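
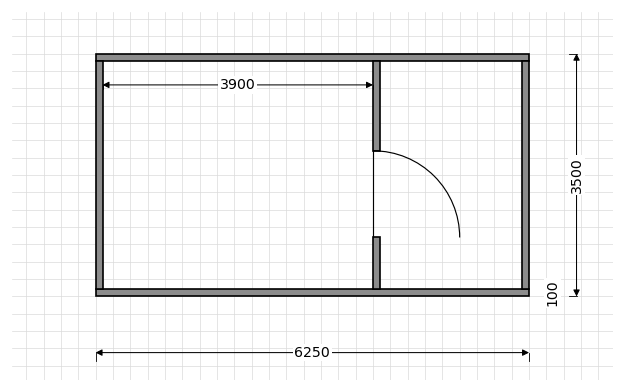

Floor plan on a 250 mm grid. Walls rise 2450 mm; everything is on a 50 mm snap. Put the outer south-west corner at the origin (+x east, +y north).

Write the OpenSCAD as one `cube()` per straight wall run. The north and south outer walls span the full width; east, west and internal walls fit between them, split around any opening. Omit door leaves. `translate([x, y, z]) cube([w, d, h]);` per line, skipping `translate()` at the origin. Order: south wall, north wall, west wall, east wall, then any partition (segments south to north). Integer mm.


cube([6250, 100, 2450]);
translate([0, 3400, 0]) cube([6250, 100, 2450]);
translate([0, 100, 0]) cube([100, 3300, 2450]);
translate([6150, 100, 0]) cube([100, 3300, 2450]);
translate([4000, 100, 0]) cube([100, 750, 2450]);
translate([4000, 2100, 0]) cube([100, 1300, 2450]);


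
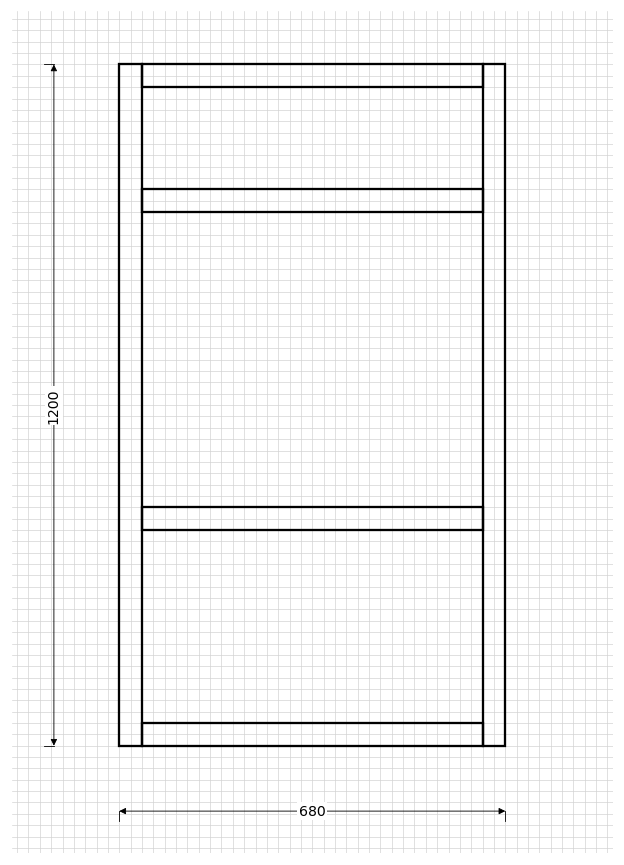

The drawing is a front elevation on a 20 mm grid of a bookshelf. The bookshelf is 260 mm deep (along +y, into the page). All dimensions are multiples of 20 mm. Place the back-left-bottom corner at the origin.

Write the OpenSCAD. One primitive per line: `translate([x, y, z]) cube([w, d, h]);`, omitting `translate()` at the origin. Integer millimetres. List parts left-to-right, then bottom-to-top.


cube([40, 260, 1200]);
translate([40, 0, 0]) cube([600, 260, 40]);
translate([40, 0, 380]) cube([600, 260, 40]);
translate([40, 0, 940]) cube([600, 260, 40]);
translate([40, 0, 1160]) cube([600, 260, 40]);
translate([640, 0, 0]) cube([40, 260, 1200]);


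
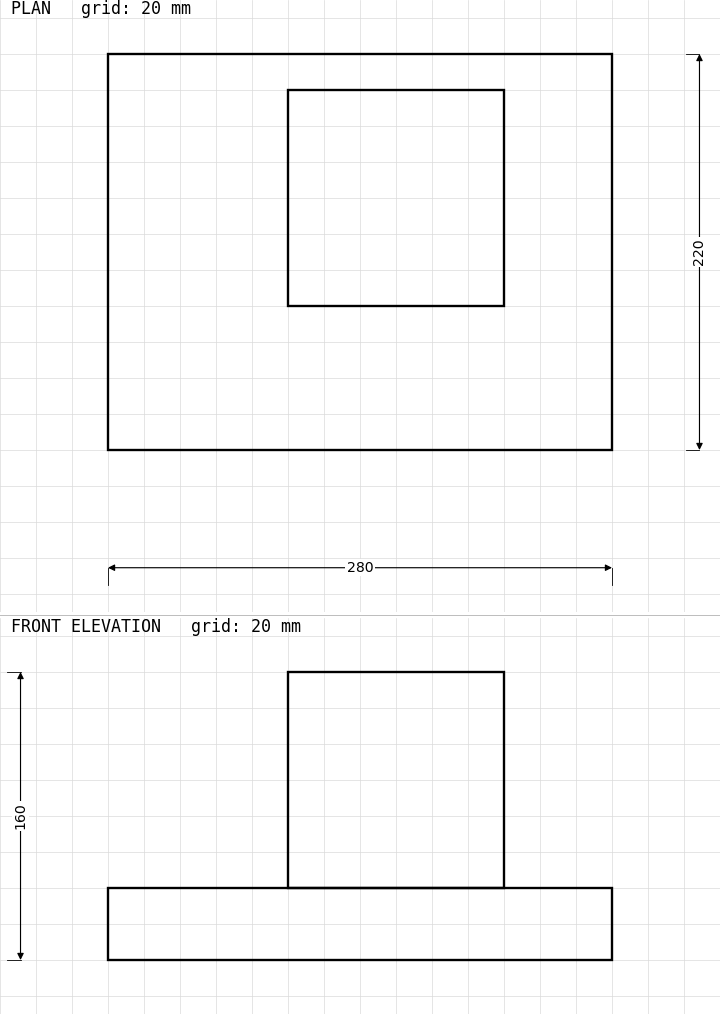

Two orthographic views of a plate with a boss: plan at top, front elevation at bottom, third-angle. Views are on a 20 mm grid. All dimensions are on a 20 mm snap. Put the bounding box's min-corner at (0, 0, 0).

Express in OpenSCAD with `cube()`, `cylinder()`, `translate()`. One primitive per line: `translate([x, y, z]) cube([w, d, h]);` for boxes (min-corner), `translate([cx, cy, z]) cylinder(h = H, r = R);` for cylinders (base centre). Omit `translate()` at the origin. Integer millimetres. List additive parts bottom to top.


cube([280, 220, 40]);
translate([100, 80, 40]) cube([120, 120, 120]);


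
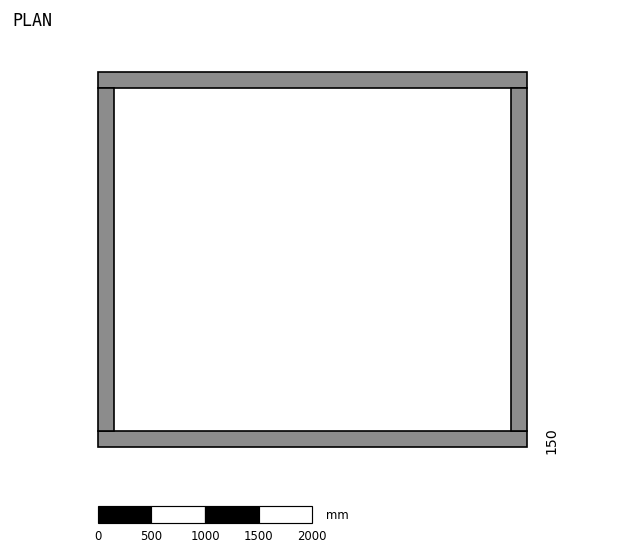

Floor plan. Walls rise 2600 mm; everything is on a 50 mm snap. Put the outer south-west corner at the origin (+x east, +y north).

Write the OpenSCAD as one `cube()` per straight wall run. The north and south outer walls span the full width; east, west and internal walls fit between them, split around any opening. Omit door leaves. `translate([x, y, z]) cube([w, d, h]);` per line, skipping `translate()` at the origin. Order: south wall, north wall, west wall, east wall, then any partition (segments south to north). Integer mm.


cube([4000, 150, 2600]);
translate([0, 3350, 0]) cube([4000, 150, 2600]);
translate([0, 150, 0]) cube([150, 3200, 2600]);
translate([3850, 150, 0]) cube([150, 3200, 2600]);


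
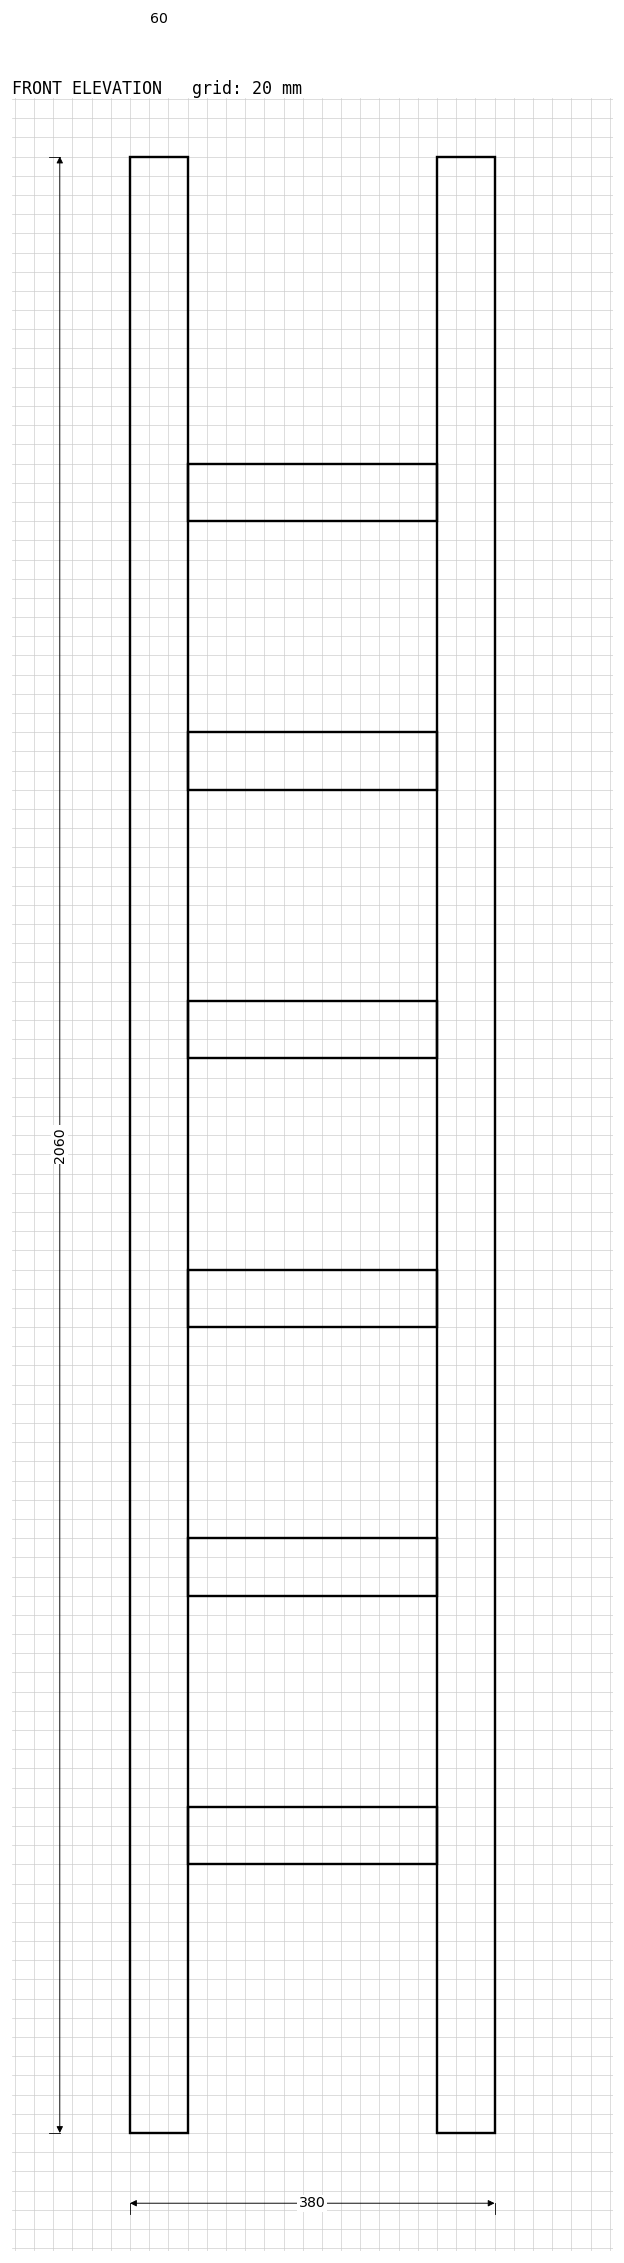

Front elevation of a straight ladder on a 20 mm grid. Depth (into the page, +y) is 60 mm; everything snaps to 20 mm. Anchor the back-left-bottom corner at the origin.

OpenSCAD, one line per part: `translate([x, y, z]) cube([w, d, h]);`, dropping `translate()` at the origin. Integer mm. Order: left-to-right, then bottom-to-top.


cube([60, 60, 2060]);
translate([60, 0, 280]) cube([260, 60, 60]);
translate([60, 0, 560]) cube([260, 60, 60]);
translate([60, 0, 840]) cube([260, 60, 60]);
translate([60, 0, 1120]) cube([260, 60, 60]);
translate([60, 0, 1400]) cube([260, 60, 60]);
translate([60, 0, 1680]) cube([260, 60, 60]);
translate([320, 0, 0]) cube([60, 60, 2060]);


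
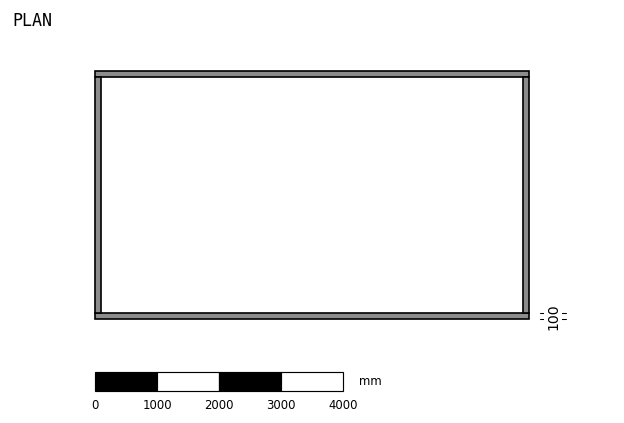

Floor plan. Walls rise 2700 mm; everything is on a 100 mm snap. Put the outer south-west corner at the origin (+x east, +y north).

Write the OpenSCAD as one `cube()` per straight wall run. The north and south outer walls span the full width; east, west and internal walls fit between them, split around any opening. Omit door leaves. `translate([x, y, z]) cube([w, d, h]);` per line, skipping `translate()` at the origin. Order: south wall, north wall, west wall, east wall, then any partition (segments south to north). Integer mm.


cube([7000, 100, 2700]);
translate([0, 3900, 0]) cube([7000, 100, 2700]);
translate([0, 100, 0]) cube([100, 3800, 2700]);
translate([6900, 100, 0]) cube([100, 3800, 2700]);


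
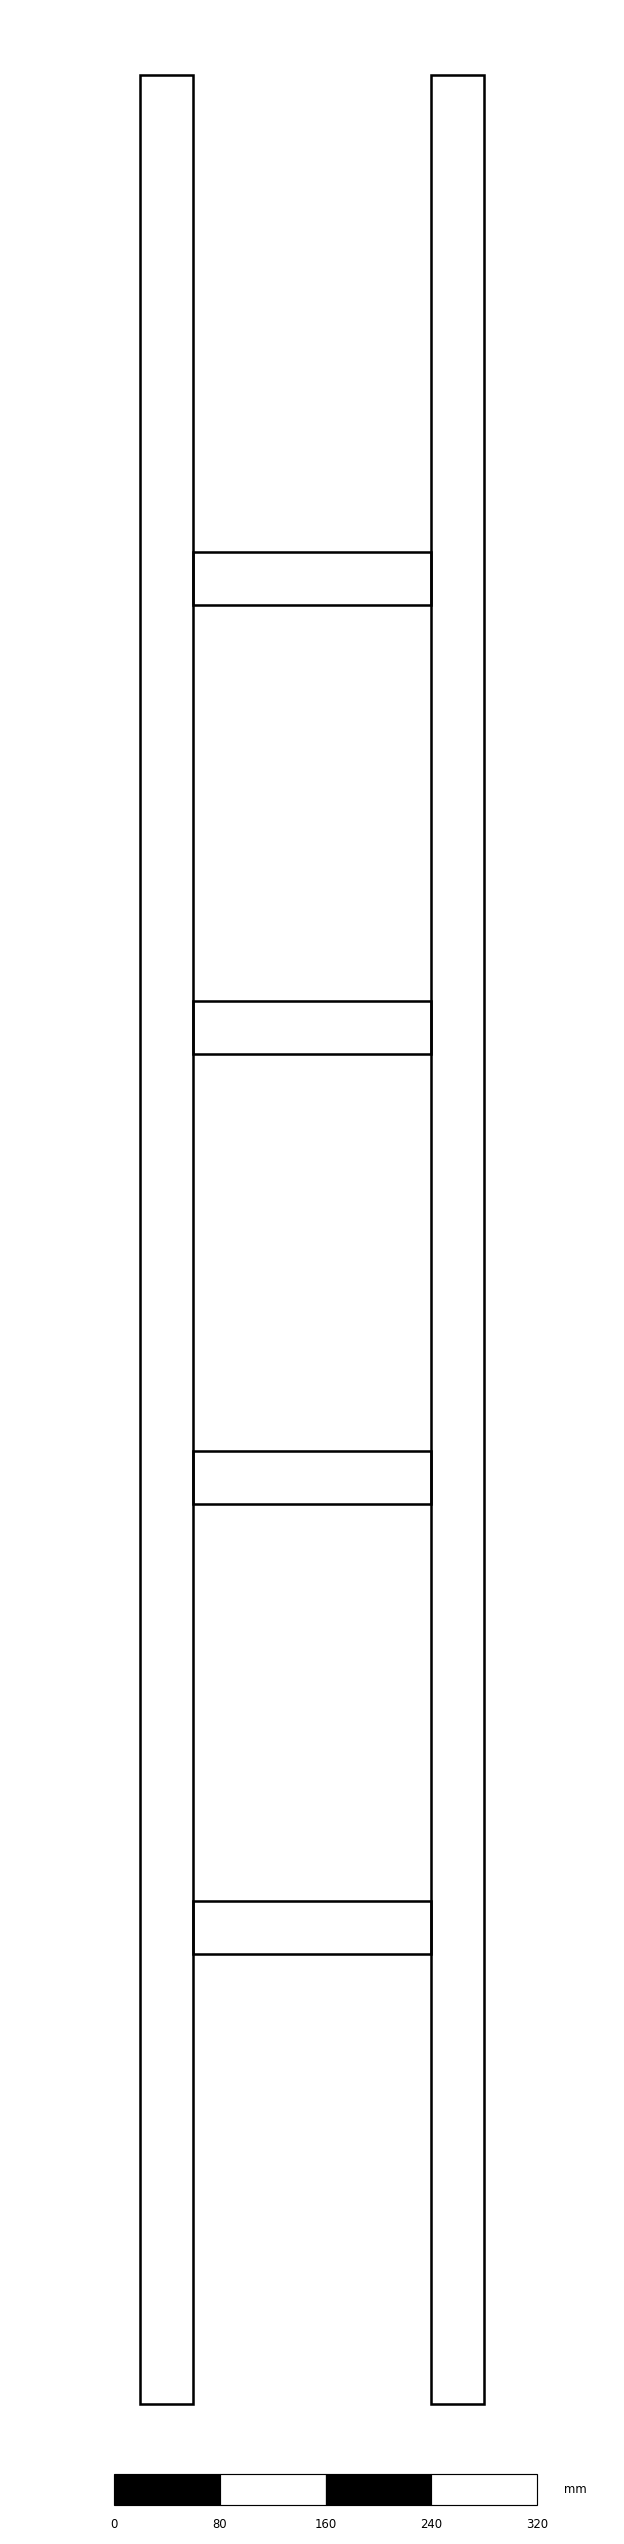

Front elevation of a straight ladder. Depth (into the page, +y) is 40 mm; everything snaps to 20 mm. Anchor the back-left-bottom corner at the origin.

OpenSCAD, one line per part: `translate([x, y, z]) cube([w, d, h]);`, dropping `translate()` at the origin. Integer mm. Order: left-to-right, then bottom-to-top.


cube([40, 40, 1760]);
translate([40, 0, 340]) cube([180, 40, 40]);
translate([40, 0, 680]) cube([180, 40, 40]);
translate([40, 0, 1020]) cube([180, 40, 40]);
translate([40, 0, 1360]) cube([180, 40, 40]);
translate([220, 0, 0]) cube([40, 40, 1760]);


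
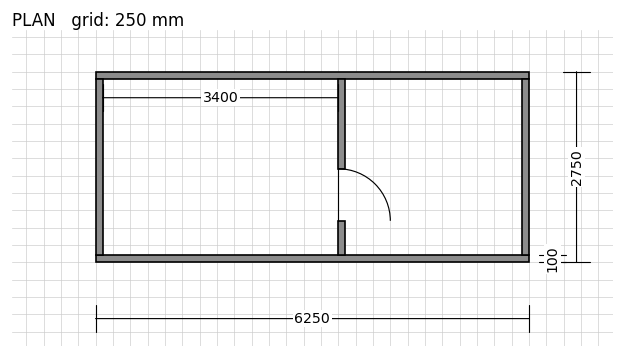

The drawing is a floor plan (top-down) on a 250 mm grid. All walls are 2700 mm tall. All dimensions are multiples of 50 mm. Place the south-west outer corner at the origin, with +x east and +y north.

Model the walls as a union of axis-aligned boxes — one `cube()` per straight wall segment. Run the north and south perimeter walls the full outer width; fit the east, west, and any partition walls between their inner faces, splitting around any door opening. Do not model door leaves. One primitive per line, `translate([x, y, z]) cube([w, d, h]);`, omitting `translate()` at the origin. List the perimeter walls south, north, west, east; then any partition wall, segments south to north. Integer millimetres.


cube([6250, 100, 2700]);
translate([0, 2650, 0]) cube([6250, 100, 2700]);
translate([0, 100, 0]) cube([100, 2550, 2700]);
translate([6150, 100, 0]) cube([100, 2550, 2700]);
translate([3500, 100, 0]) cube([100, 500, 2700]);
translate([3500, 1350, 0]) cube([100, 1300, 2700]);


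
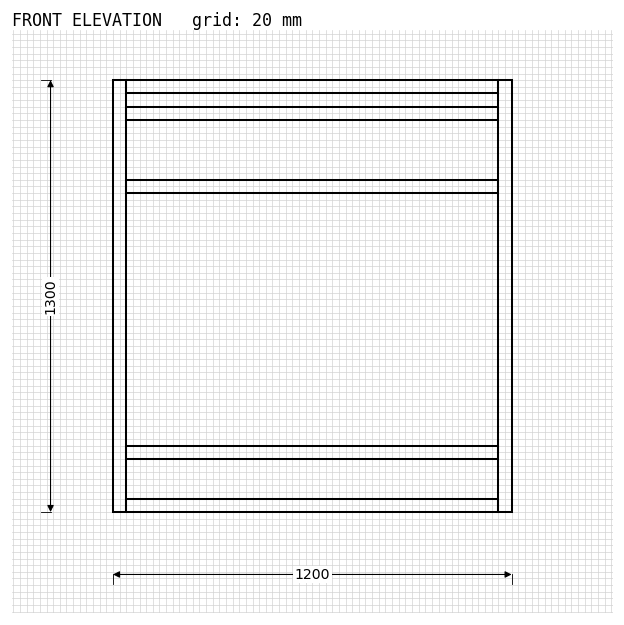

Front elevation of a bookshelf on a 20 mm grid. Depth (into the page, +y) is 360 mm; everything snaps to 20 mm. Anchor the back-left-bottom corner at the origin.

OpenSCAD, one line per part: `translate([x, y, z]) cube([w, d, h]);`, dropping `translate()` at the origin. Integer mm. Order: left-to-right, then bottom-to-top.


cube([40, 360, 1300]);
translate([40, 0, 0]) cube([1120, 360, 40]);
translate([40, 0, 160]) cube([1120, 360, 40]);
translate([40, 0, 960]) cube([1120, 360, 40]);
translate([40, 0, 1180]) cube([1120, 360, 40]);
translate([40, 0, 1260]) cube([1120, 360, 40]);
translate([1160, 0, 0]) cube([40, 360, 1300]);


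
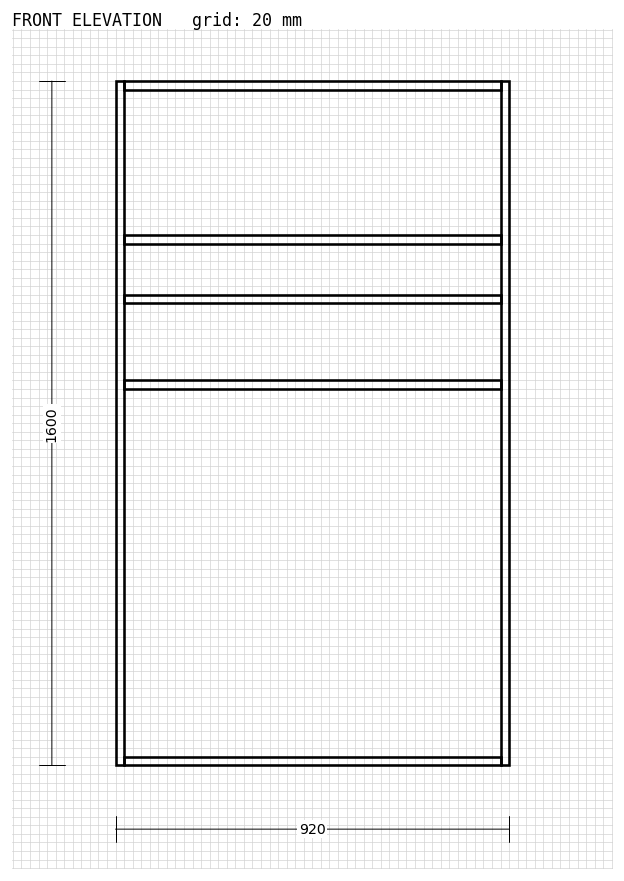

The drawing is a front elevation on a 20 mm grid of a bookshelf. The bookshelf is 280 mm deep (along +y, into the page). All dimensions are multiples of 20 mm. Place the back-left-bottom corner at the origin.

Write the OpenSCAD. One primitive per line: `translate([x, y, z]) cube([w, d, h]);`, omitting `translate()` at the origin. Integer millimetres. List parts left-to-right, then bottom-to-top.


cube([20, 280, 1600]);
translate([20, 0, 0]) cube([880, 280, 20]);
translate([20, 0, 880]) cube([880, 280, 20]);
translate([20, 0, 1080]) cube([880, 280, 20]);
translate([20, 0, 1220]) cube([880, 280, 20]);
translate([20, 0, 1580]) cube([880, 280, 20]);
translate([900, 0, 0]) cube([20, 280, 1600]);


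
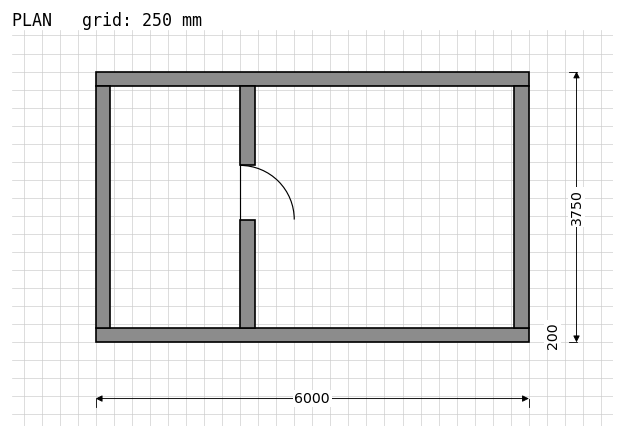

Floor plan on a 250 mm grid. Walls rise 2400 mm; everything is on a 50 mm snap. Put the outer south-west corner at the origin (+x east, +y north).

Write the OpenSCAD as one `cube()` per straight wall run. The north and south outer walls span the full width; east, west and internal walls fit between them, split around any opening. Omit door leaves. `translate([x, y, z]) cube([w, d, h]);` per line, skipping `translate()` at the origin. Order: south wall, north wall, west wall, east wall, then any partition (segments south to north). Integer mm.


cube([6000, 200, 2400]);
translate([0, 3550, 0]) cube([6000, 200, 2400]);
translate([0, 200, 0]) cube([200, 3350, 2400]);
translate([5800, 200, 0]) cube([200, 3350, 2400]);
translate([2000, 200, 0]) cube([200, 1500, 2400]);
translate([2000, 2450, 0]) cube([200, 1100, 2400]);


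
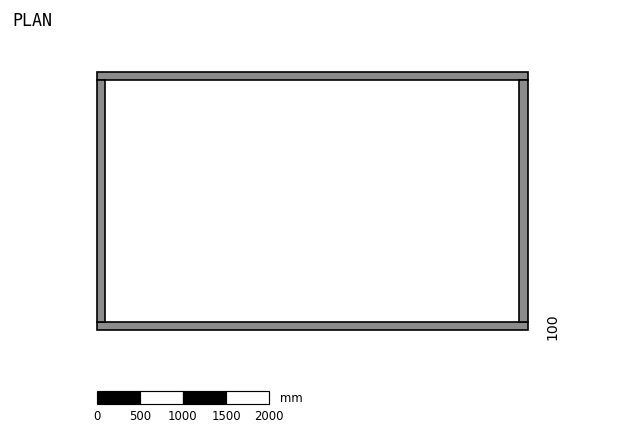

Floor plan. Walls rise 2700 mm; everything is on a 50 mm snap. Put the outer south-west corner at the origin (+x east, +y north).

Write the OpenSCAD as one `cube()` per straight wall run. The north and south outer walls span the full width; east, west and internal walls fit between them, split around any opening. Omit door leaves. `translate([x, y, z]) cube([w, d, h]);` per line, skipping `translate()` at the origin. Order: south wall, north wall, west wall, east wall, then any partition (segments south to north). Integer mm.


cube([5000, 100, 2700]);
translate([0, 2900, 0]) cube([5000, 100, 2700]);
translate([0, 100, 0]) cube([100, 2800, 2700]);
translate([4900, 100, 0]) cube([100, 2800, 2700]);


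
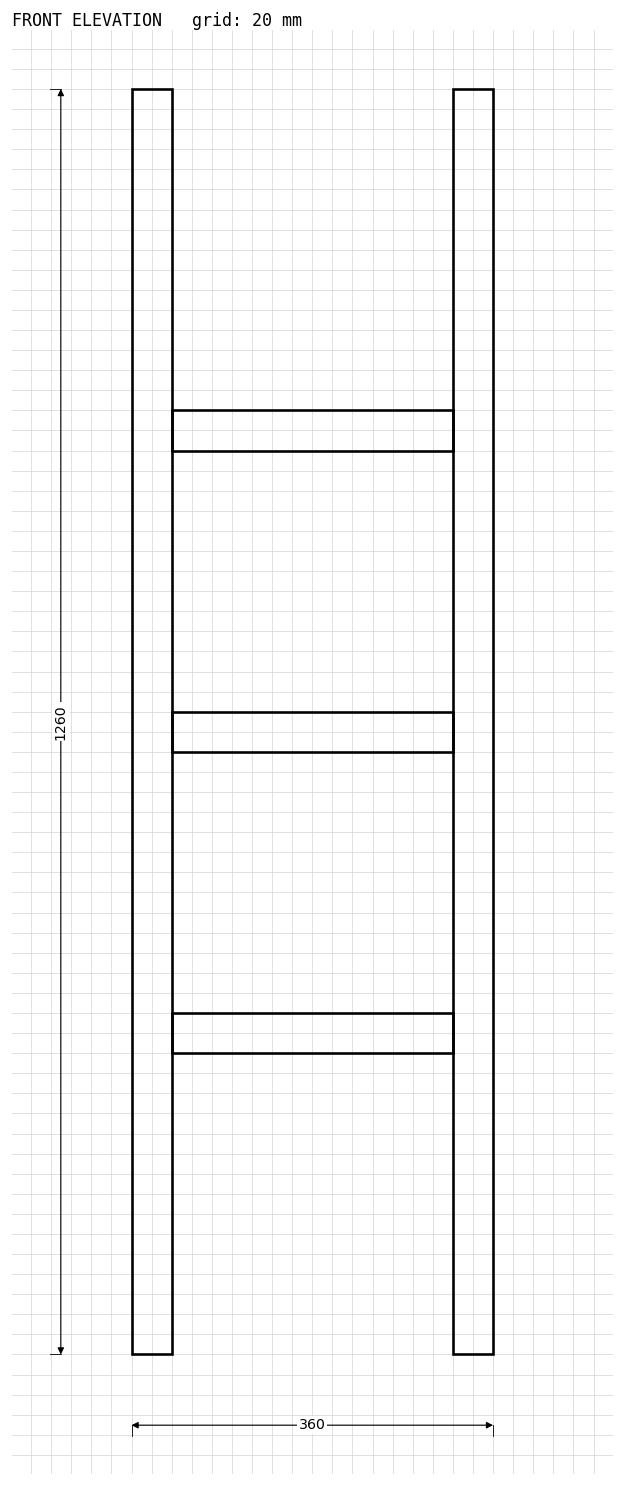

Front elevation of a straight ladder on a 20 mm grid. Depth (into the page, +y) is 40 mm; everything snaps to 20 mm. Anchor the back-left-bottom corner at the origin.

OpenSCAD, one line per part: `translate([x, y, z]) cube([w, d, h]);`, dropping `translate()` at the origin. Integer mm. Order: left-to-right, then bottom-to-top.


cube([40, 40, 1260]);
translate([40, 0, 300]) cube([280, 40, 40]);
translate([40, 0, 600]) cube([280, 40, 40]);
translate([40, 0, 900]) cube([280, 40, 40]);
translate([320, 0, 0]) cube([40, 40, 1260]);


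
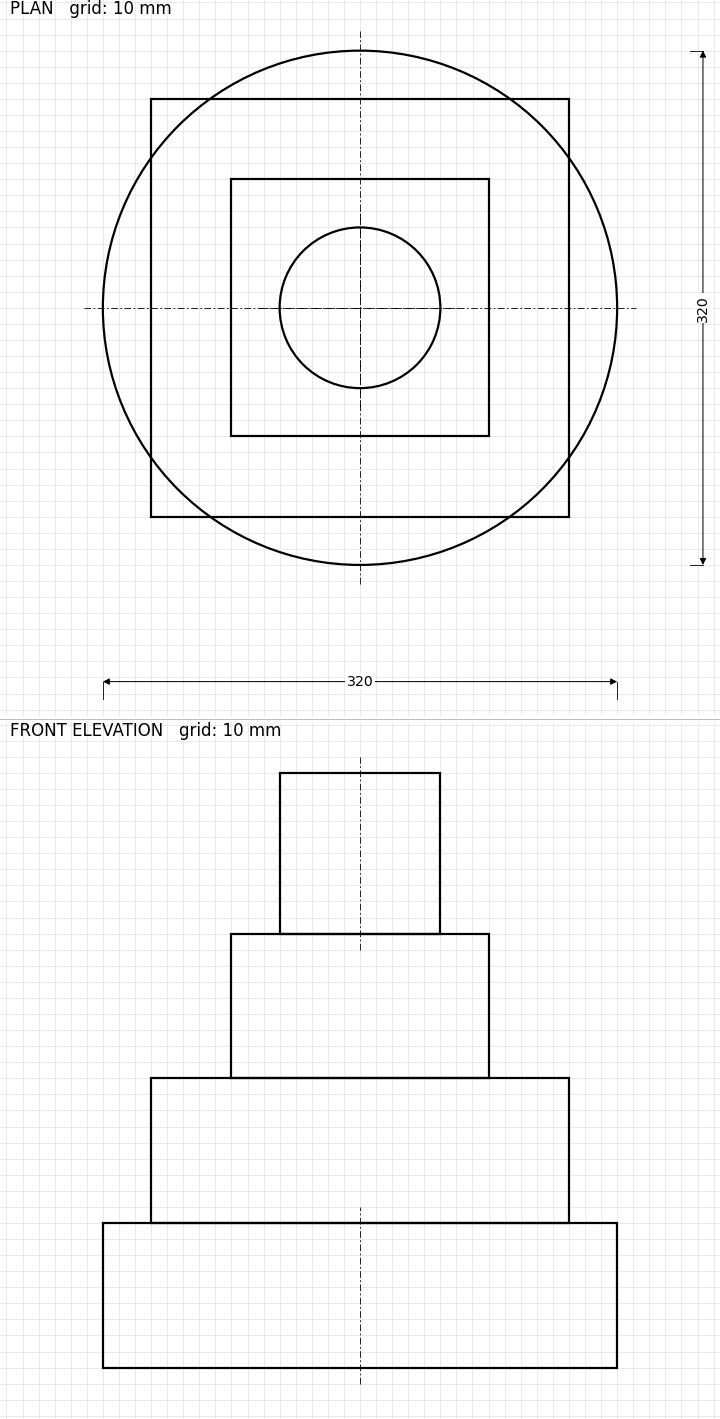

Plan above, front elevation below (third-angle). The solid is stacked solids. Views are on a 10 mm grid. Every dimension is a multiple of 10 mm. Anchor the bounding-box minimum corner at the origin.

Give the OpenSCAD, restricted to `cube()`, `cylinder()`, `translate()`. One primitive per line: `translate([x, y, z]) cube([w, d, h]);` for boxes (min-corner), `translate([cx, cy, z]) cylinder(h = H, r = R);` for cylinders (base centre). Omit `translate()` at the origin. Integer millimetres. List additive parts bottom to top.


translate([160, 160, 0]) cylinder(h = 90, r = 160);
translate([30, 30, 90]) cube([260, 260, 90]);
translate([80, 80, 180]) cube([160, 160, 90]);
translate([160, 160, 270]) cylinder(h = 100, r = 50);


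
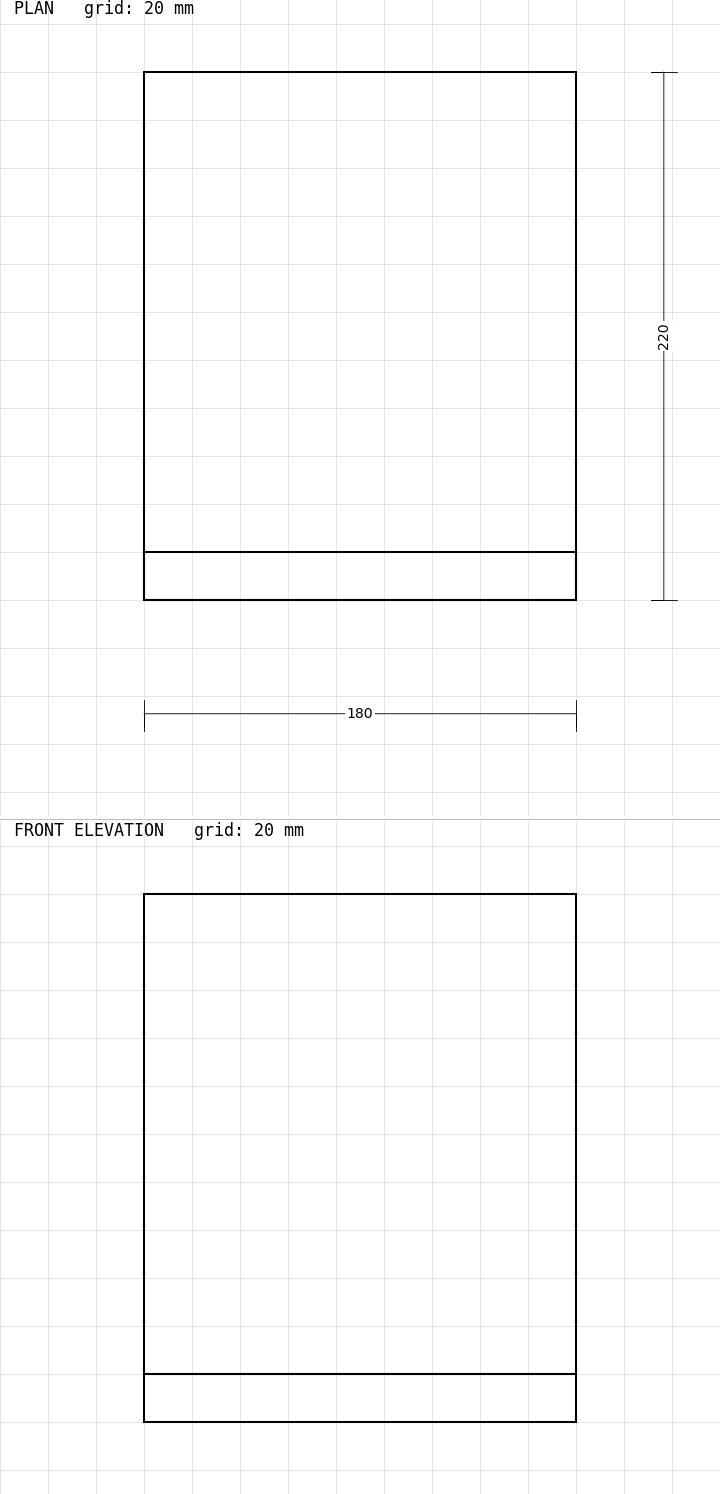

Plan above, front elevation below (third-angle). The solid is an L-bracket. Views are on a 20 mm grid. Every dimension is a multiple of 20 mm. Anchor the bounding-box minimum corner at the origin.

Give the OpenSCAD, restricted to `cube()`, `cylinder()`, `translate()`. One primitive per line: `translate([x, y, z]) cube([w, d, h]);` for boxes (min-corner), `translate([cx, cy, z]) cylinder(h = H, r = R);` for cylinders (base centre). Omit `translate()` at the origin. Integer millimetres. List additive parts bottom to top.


cube([180, 220, 20]);
translate([0, 0, 20]) cube([180, 20, 200]);


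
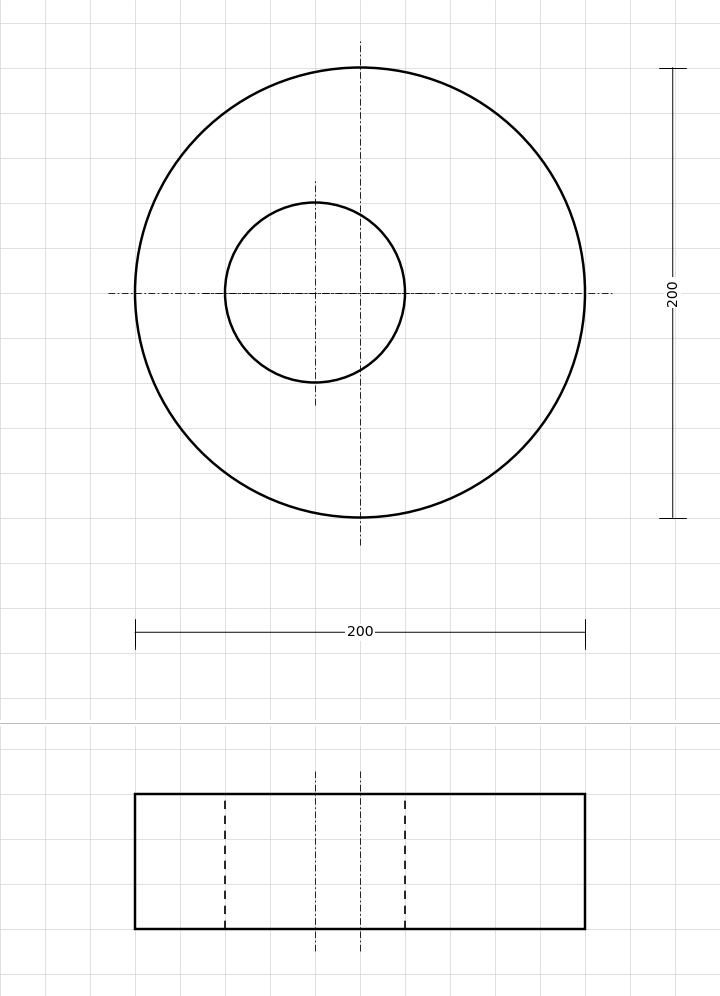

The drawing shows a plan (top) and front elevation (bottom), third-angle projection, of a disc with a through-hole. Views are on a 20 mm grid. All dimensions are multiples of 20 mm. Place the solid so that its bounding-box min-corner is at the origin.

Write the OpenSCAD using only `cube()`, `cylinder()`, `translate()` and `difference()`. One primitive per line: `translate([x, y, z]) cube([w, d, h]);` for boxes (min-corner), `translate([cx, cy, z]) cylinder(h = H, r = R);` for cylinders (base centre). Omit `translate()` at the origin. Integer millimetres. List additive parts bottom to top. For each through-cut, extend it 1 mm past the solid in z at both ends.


difference() {
  translate([100, 100, 0]) cylinder(h = 60, r = 100);
  translate([80, 100, -1]) cylinder(h = 62, r = 40);
}


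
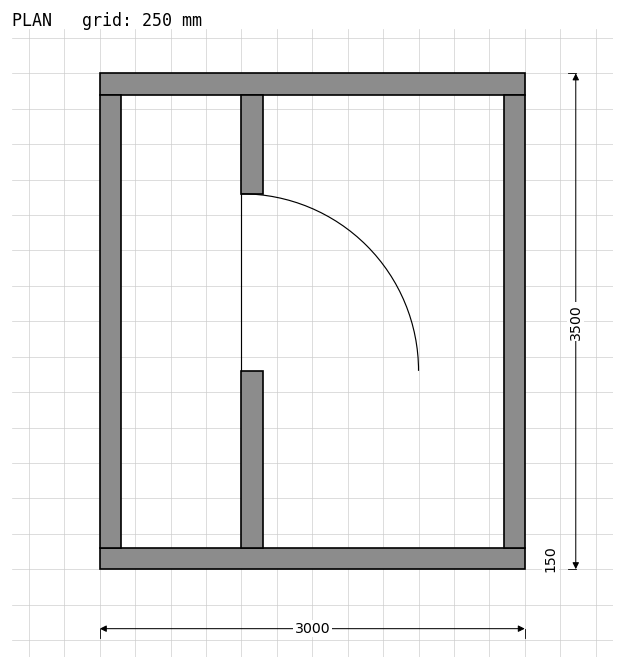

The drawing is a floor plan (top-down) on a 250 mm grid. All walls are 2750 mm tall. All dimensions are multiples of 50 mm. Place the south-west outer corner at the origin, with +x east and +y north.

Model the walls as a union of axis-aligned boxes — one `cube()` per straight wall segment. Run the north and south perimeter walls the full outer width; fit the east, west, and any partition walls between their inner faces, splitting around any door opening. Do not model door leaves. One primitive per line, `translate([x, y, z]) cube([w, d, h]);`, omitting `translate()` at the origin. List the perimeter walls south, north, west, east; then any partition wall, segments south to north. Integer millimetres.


cube([3000, 150, 2750]);
translate([0, 3350, 0]) cube([3000, 150, 2750]);
translate([0, 150, 0]) cube([150, 3200, 2750]);
translate([2850, 150, 0]) cube([150, 3200, 2750]);
translate([1000, 150, 0]) cube([150, 1250, 2750]);
translate([1000, 2650, 0]) cube([150, 700, 2750]);


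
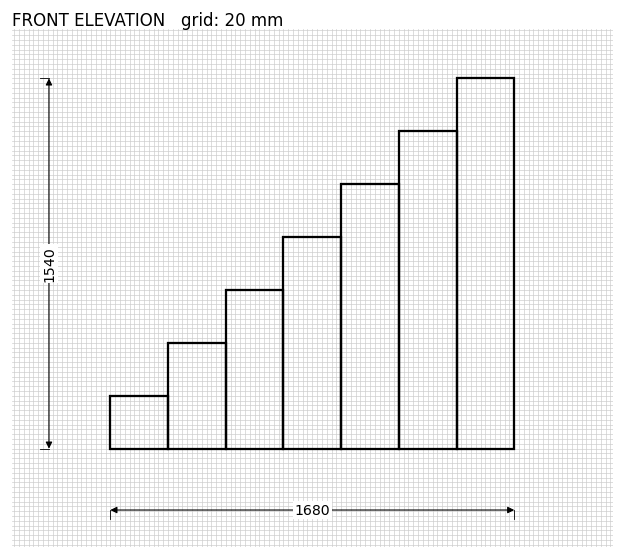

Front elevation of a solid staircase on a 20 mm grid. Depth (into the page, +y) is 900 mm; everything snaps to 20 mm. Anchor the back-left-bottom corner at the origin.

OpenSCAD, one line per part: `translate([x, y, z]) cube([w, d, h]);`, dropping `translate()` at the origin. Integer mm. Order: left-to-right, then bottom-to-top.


cube([240, 900, 220]);
translate([240, 0, 0]) cube([240, 900, 440]);
translate([480, 0, 0]) cube([240, 900, 660]);
translate([720, 0, 0]) cube([240, 900, 880]);
translate([960, 0, 0]) cube([240, 900, 1100]);
translate([1200, 0, 0]) cube([240, 900, 1320]);
translate([1440, 0, 0]) cube([240, 900, 1540]);


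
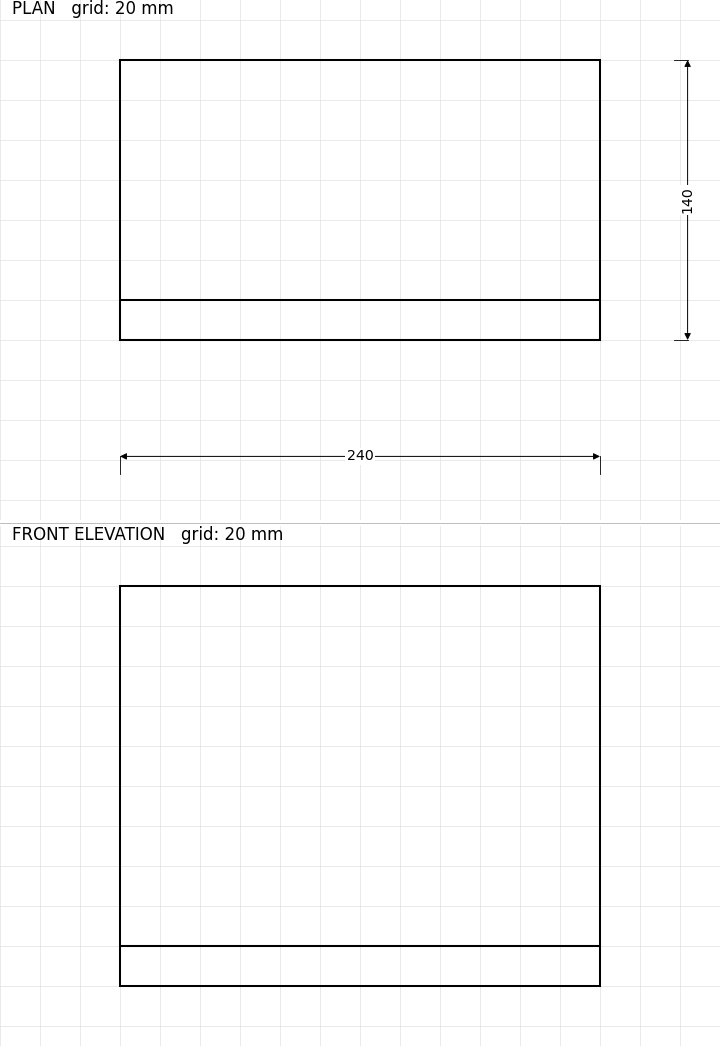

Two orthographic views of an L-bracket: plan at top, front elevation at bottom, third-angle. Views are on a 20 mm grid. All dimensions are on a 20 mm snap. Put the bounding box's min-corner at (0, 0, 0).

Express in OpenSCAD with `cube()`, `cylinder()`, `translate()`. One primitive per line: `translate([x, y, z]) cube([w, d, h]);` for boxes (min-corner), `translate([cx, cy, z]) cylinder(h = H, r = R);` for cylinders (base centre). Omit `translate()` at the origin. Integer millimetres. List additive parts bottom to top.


cube([240, 140, 20]);
translate([0, 0, 20]) cube([240, 20, 180]);


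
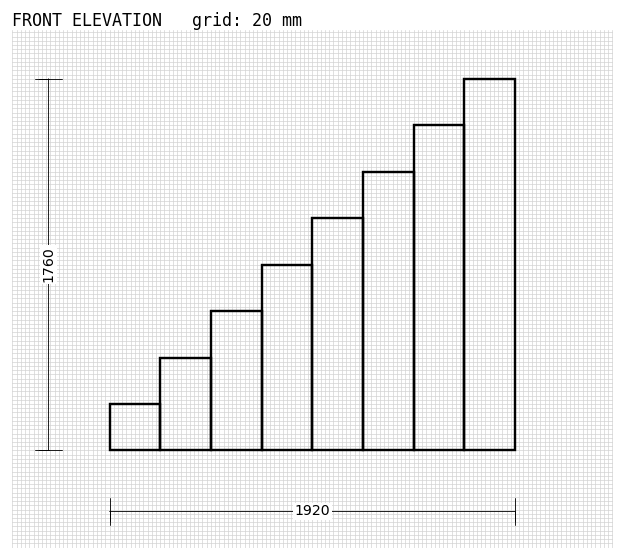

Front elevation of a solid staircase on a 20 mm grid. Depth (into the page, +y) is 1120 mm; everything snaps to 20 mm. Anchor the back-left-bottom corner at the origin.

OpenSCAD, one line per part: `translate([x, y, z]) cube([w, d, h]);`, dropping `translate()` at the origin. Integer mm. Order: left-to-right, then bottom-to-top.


cube([240, 1120, 220]);
translate([240, 0, 0]) cube([240, 1120, 440]);
translate([480, 0, 0]) cube([240, 1120, 660]);
translate([720, 0, 0]) cube([240, 1120, 880]);
translate([960, 0, 0]) cube([240, 1120, 1100]);
translate([1200, 0, 0]) cube([240, 1120, 1320]);
translate([1440, 0, 0]) cube([240, 1120, 1540]);
translate([1680, 0, 0]) cube([240, 1120, 1760]);


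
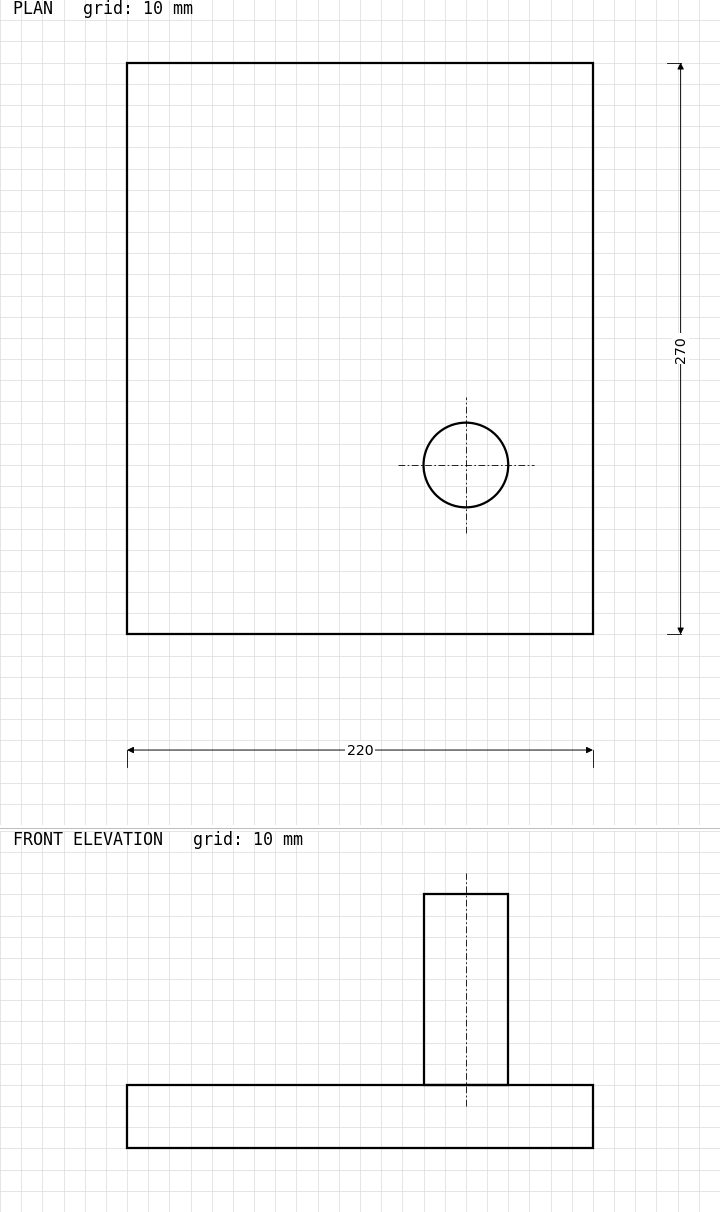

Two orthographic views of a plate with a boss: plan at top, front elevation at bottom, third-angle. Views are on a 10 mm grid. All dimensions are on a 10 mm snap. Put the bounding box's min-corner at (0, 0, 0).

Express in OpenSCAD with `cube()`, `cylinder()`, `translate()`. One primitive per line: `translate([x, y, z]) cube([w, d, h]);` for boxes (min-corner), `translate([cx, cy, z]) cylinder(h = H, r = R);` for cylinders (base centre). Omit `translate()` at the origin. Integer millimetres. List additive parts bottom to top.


cube([220, 270, 30]);
translate([160, 80, 30]) cylinder(h = 90, r = 20);


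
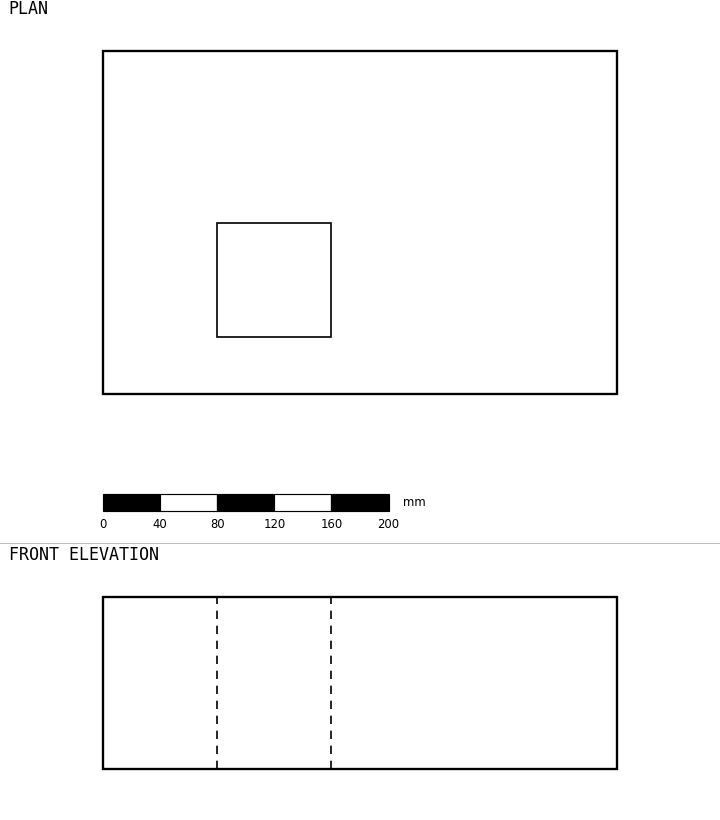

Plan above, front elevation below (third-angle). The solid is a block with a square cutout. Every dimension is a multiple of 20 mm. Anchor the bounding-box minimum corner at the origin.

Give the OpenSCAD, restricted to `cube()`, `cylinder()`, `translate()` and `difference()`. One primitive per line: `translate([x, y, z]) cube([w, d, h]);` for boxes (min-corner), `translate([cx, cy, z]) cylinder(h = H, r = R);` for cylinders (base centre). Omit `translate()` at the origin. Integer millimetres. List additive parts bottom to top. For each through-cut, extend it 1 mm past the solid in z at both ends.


difference() {
  cube([360, 240, 120]);
  translate([80, 40, -1]) cube([80, 80, 122]);
}


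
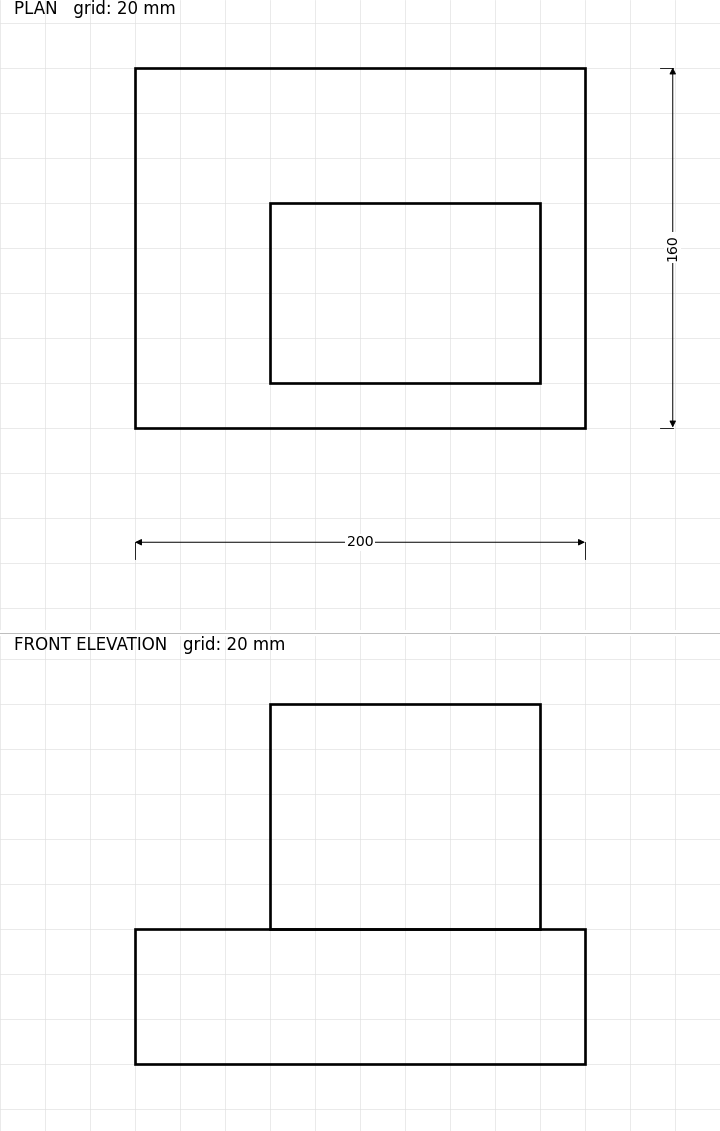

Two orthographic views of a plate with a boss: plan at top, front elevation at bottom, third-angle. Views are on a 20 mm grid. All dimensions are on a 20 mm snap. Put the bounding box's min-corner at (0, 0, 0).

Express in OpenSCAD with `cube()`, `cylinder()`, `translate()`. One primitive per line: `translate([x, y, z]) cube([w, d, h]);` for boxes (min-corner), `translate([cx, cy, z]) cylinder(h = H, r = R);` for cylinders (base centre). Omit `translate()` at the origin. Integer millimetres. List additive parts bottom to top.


cube([200, 160, 60]);
translate([60, 20, 60]) cube([120, 80, 100]);


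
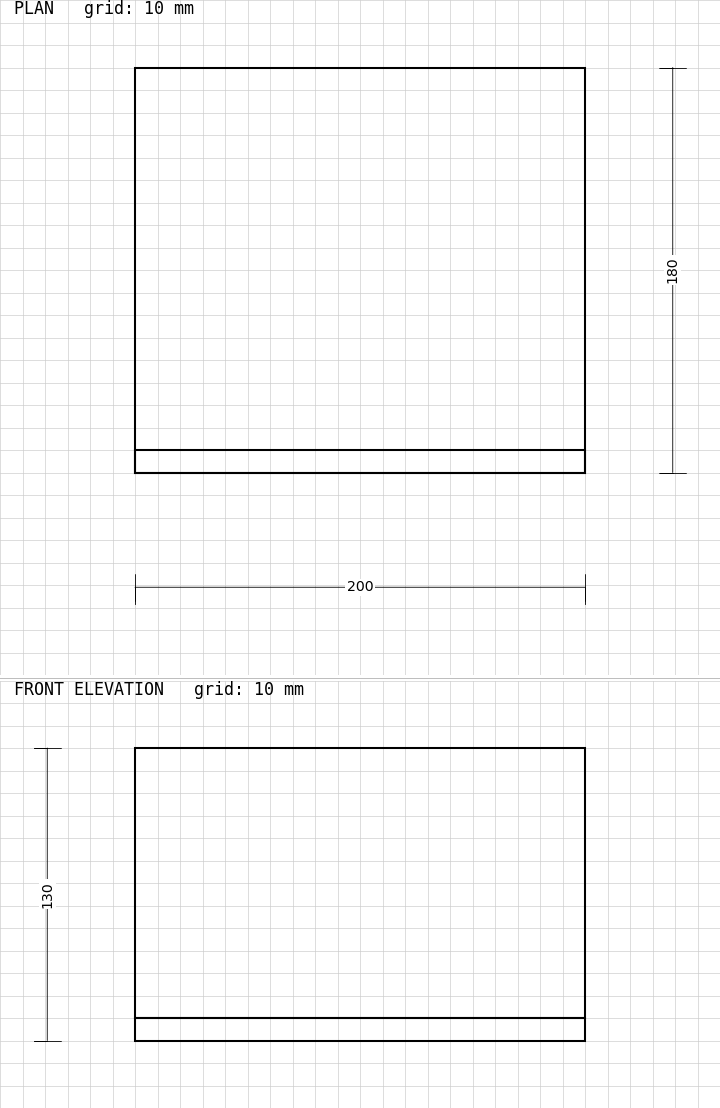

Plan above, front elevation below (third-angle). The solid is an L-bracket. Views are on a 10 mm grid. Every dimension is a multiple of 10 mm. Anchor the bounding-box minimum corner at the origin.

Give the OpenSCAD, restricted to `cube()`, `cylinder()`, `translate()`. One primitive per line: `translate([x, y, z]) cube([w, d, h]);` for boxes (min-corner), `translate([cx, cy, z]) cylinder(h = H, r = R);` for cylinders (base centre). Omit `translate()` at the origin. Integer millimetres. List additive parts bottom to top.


cube([200, 180, 10]);
translate([0, 0, 10]) cube([200, 10, 120]);


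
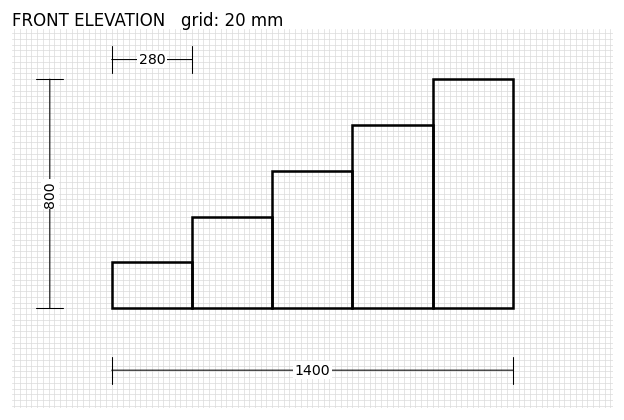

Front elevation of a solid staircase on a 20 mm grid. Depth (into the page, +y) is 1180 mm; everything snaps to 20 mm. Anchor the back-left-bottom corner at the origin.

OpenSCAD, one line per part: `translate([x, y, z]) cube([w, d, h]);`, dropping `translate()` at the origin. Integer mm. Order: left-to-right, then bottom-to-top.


cube([280, 1180, 160]);
translate([280, 0, 0]) cube([280, 1180, 320]);
translate([560, 0, 0]) cube([280, 1180, 480]);
translate([840, 0, 0]) cube([280, 1180, 640]);
translate([1120, 0, 0]) cube([280, 1180, 800]);


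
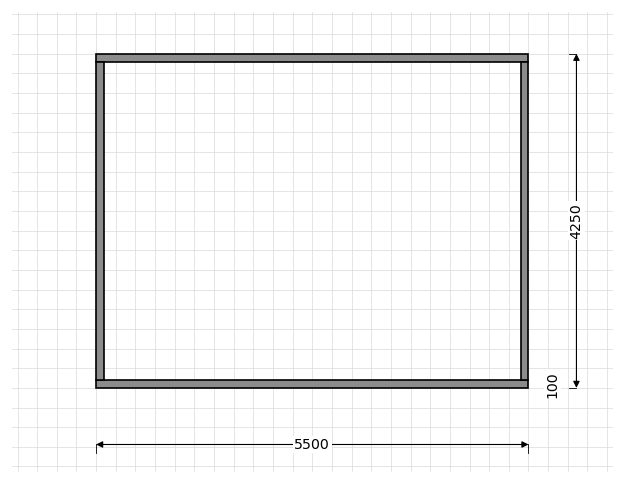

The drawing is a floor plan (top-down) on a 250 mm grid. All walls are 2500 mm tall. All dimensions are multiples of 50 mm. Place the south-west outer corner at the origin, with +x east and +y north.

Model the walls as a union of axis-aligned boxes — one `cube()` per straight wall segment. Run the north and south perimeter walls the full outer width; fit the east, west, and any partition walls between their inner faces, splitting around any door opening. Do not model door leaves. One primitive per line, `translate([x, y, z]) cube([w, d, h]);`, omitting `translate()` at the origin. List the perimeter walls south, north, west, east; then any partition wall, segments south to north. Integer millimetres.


cube([5500, 100, 2500]);
translate([0, 4150, 0]) cube([5500, 100, 2500]);
translate([0, 100, 0]) cube([100, 4050, 2500]);
translate([5400, 100, 0]) cube([100, 4050, 2500]);


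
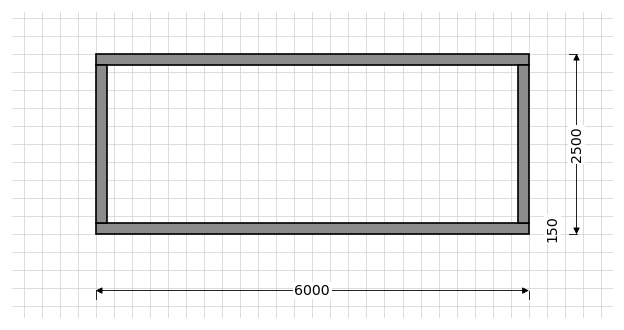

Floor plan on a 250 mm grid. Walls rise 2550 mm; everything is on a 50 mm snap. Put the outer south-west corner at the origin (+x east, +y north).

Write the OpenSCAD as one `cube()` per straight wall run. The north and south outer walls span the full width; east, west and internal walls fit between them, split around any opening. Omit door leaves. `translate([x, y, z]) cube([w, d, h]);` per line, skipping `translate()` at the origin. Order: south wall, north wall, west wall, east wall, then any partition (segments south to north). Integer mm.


cube([6000, 150, 2550]);
translate([0, 2350, 0]) cube([6000, 150, 2550]);
translate([0, 150, 0]) cube([150, 2200, 2550]);
translate([5850, 150, 0]) cube([150, 2200, 2550]);


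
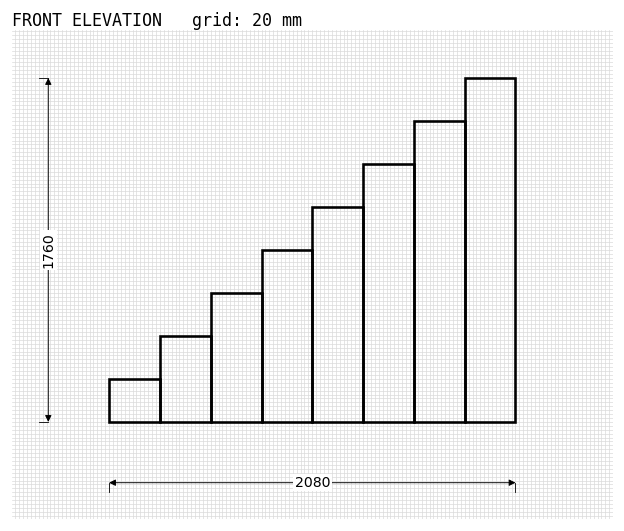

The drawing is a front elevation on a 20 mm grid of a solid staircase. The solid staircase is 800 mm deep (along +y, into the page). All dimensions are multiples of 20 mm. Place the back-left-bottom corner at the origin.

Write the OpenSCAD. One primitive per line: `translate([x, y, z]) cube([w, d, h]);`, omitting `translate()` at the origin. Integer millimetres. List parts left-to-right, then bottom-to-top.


cube([260, 800, 220]);
translate([260, 0, 0]) cube([260, 800, 440]);
translate([520, 0, 0]) cube([260, 800, 660]);
translate([780, 0, 0]) cube([260, 800, 880]);
translate([1040, 0, 0]) cube([260, 800, 1100]);
translate([1300, 0, 0]) cube([260, 800, 1320]);
translate([1560, 0, 0]) cube([260, 800, 1540]);
translate([1820, 0, 0]) cube([260, 800, 1760]);


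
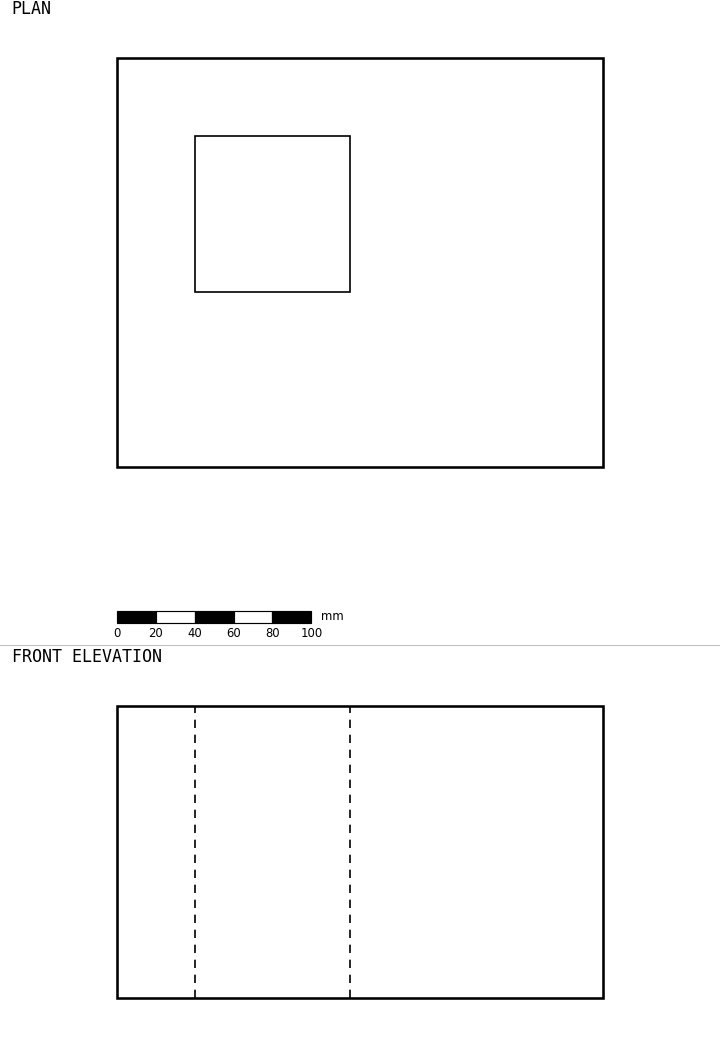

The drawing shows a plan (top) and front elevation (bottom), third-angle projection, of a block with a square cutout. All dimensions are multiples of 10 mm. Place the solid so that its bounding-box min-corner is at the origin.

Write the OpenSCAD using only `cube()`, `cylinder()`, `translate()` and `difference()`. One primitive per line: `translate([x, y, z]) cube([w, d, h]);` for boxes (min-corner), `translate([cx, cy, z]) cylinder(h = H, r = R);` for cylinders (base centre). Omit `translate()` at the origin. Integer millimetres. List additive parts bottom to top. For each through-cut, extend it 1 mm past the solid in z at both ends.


difference() {
  cube([250, 210, 150]);
  translate([40, 90, -1]) cube([80, 80, 152]);
}


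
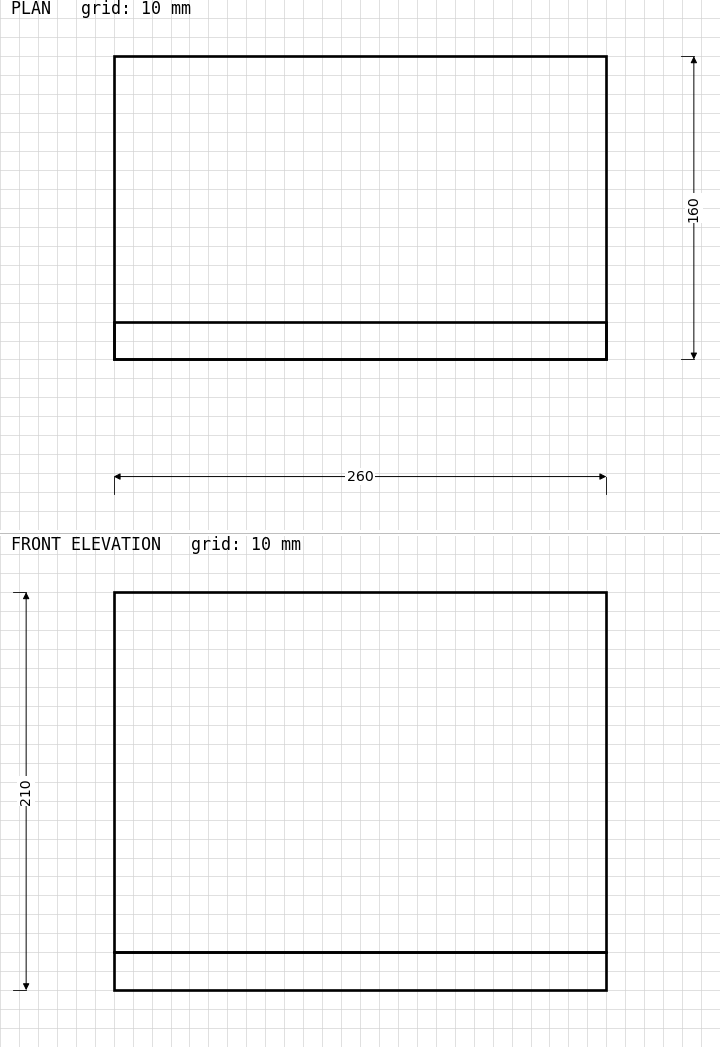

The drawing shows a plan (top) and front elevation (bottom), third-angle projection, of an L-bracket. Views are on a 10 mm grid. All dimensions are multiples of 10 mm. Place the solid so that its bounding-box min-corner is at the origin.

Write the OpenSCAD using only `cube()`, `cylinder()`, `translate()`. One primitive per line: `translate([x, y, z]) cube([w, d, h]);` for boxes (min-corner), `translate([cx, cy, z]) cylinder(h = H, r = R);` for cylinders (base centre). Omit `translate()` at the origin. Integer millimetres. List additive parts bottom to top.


cube([260, 160, 20]);
translate([0, 0, 20]) cube([260, 20, 190]);


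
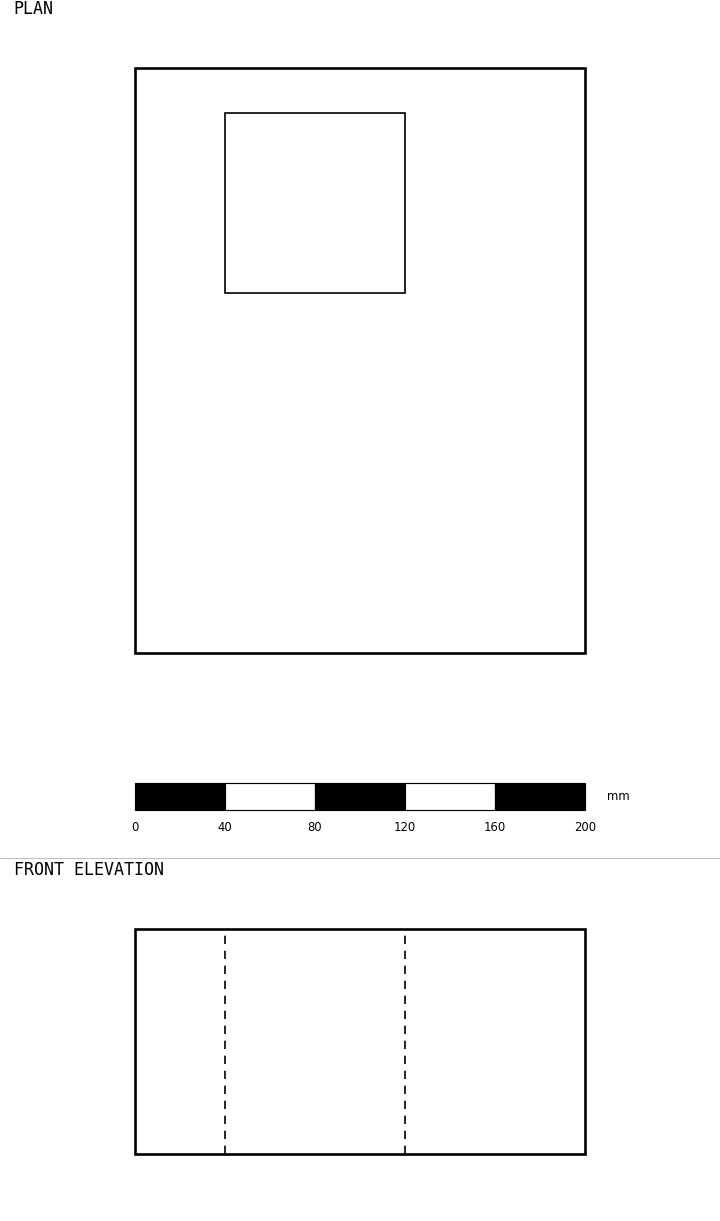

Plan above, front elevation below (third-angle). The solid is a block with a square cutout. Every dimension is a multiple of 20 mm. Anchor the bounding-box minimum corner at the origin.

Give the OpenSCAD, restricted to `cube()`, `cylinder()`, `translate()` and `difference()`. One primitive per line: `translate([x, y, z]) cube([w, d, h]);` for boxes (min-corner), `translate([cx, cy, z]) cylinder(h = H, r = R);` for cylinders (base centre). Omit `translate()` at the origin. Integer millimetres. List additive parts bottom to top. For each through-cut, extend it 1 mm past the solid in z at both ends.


difference() {
  cube([200, 260, 100]);
  translate([40, 160, -1]) cube([80, 80, 102]);
}


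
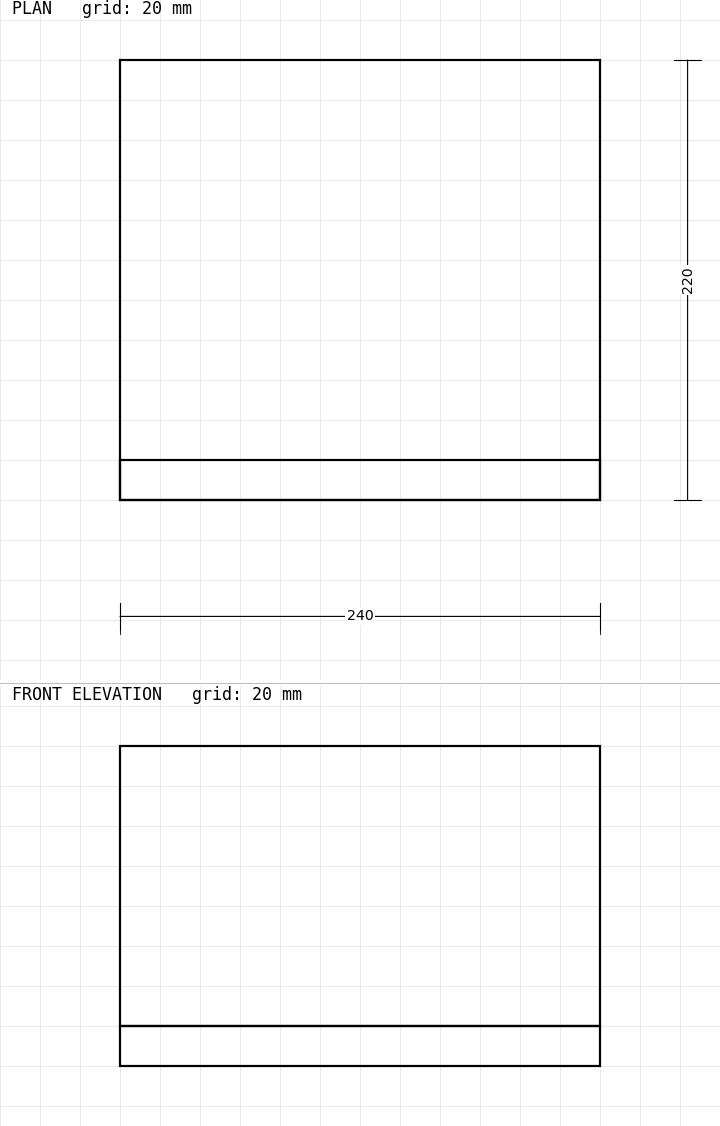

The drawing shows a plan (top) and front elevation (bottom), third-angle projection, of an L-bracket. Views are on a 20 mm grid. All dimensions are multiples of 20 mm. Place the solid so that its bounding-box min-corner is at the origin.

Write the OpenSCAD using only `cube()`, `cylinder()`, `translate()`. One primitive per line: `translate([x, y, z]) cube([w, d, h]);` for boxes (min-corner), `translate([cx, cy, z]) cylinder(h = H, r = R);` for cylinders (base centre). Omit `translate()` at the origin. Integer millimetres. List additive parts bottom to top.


cube([240, 220, 20]);
translate([0, 0, 20]) cube([240, 20, 140]);


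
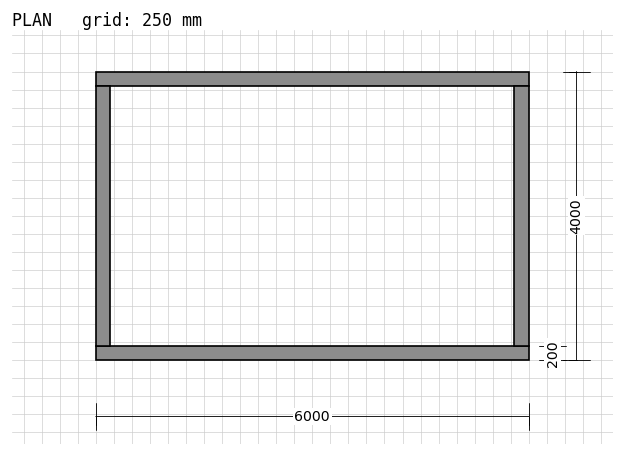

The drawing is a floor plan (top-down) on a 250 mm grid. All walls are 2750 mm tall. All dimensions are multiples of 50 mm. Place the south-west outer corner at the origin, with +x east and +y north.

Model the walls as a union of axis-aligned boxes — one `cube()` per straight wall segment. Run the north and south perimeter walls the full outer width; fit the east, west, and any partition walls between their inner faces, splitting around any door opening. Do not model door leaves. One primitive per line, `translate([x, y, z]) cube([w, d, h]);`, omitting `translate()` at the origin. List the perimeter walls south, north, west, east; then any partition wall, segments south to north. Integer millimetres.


cube([6000, 200, 2750]);
translate([0, 3800, 0]) cube([6000, 200, 2750]);
translate([0, 200, 0]) cube([200, 3600, 2750]);
translate([5800, 200, 0]) cube([200, 3600, 2750]);


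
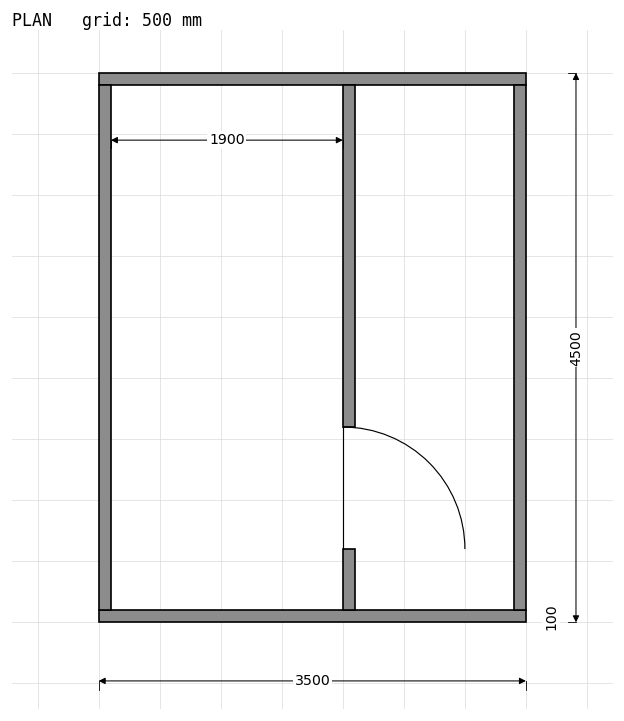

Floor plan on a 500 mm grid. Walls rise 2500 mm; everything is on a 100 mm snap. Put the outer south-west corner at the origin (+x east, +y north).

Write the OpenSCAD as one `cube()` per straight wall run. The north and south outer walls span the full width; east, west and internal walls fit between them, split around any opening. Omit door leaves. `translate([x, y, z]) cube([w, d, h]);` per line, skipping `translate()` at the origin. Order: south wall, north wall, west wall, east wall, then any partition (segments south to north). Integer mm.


cube([3500, 100, 2500]);
translate([0, 4400, 0]) cube([3500, 100, 2500]);
translate([0, 100, 0]) cube([100, 4300, 2500]);
translate([3400, 100, 0]) cube([100, 4300, 2500]);
translate([2000, 100, 0]) cube([100, 500, 2500]);
translate([2000, 1600, 0]) cube([100, 2800, 2500]);


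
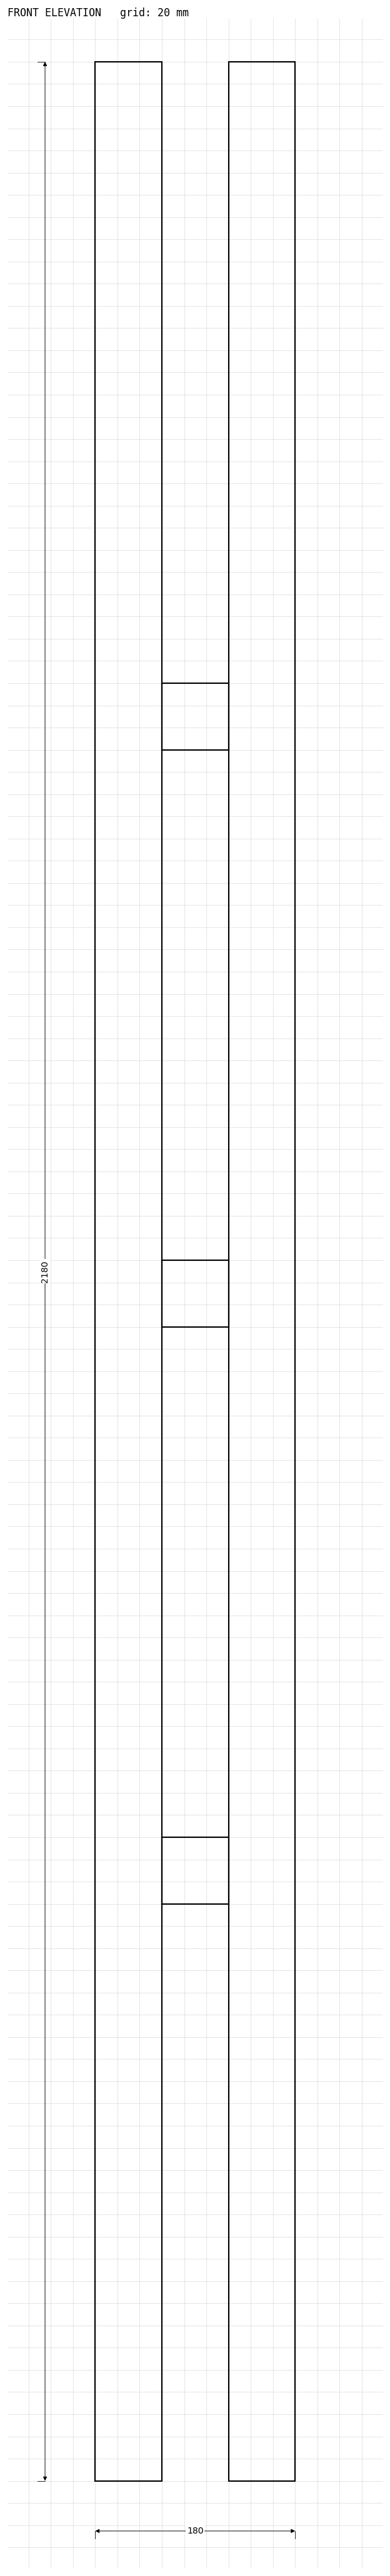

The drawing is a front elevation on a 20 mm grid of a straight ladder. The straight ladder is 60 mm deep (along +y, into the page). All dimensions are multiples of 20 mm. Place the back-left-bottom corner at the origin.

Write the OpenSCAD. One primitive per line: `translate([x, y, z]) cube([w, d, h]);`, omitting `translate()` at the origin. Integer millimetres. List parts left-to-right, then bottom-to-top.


cube([60, 60, 2180]);
translate([60, 0, 520]) cube([60, 60, 60]);
translate([60, 0, 1040]) cube([60, 60, 60]);
translate([60, 0, 1560]) cube([60, 60, 60]);
translate([120, 0, 0]) cube([60, 60, 2180]);


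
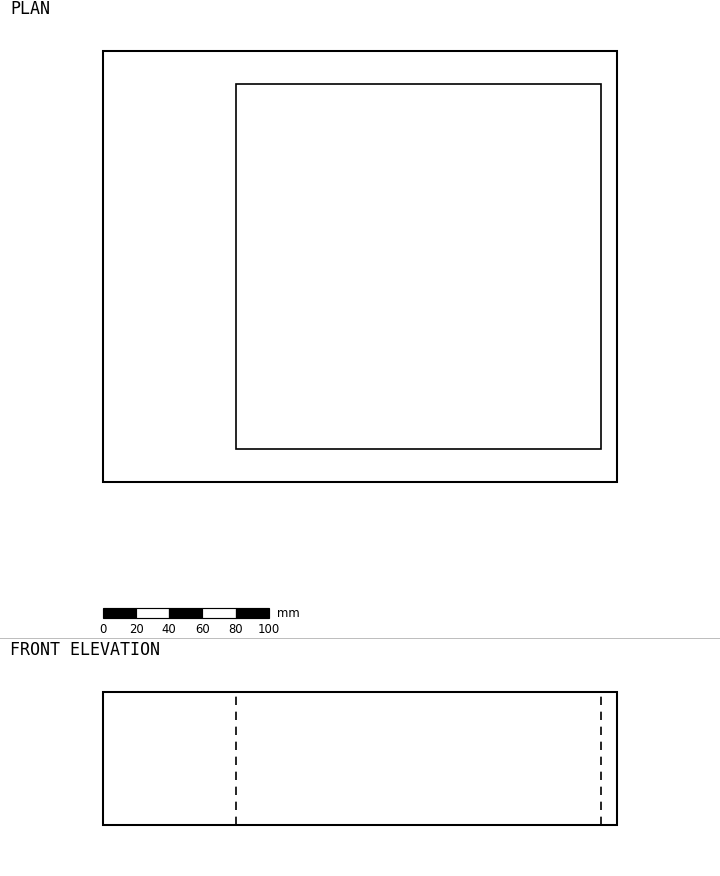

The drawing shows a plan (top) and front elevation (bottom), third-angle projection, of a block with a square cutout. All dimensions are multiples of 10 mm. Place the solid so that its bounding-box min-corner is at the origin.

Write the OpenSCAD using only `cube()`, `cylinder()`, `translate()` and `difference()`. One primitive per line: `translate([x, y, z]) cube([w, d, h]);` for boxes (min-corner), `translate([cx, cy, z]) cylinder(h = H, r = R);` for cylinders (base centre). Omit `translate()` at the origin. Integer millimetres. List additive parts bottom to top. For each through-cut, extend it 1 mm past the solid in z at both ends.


difference() {
  cube([310, 260, 80]);
  translate([80, 20, -1]) cube([220, 220, 82]);
}
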